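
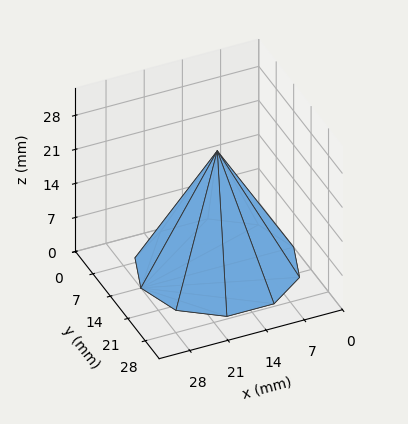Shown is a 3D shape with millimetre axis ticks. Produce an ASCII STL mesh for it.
Reading the render: the shape is a regular 10-sided pyramid, base circumscribed radius ≈ 14 mm, apex at z ≈ 24 mm (dimensions read to the nearest mm from the axis ticks). For the STL, each face is triangulated and given an outward normal.

solid part
  facet normal 0.0000 0.0000 -1.0000
    outer loop
      vertex 18.326 27.315 0.000
      vertex 25.326 22.229 0.000
      vertex 28.000 14.000 0.000
    endloop
  endfacet
  facet normal 0.0000 0.0000 -1.0000
    outer loop
      vertex 9.674 27.315 0.000
      vertex 18.326 27.315 0.000
      vertex 28.000 14.000 0.000
    endloop
  endfacet
  facet normal 0.0000 0.0000 -1.0000
    outer loop
      vertex 2.674 22.229 0.000
      vertex 9.674 27.315 0.000
      vertex 28.000 14.000 0.000
    endloop
  endfacet
  facet normal 0.0000 0.0000 -1.0000
    outer loop
      vertex 0.000 14.000 0.000
      vertex 2.674 22.229 0.000
      vertex 28.000 14.000 0.000
    endloop
  endfacet
  facet normal 0.0000 0.0000 -1.0000
    outer loop
      vertex 2.674 5.771 0.000
      vertex 0.000 14.000 0.000
      vertex 28.000 14.000 0.000
    endloop
  endfacet
  facet normal 0.0000 0.0000 -1.0000
    outer loop
      vertex 9.674 0.685 0.000
      vertex 2.674 5.771 0.000
      vertex 28.000 14.000 0.000
    endloop
  endfacet
  facet normal 0.0000 0.0000 -1.0000
    outer loop
      vertex 18.326 0.685 0.000
      vertex 9.674 0.685 0.000
      vertex 28.000 14.000 0.000
    endloop
  endfacet
  facet normal 0.0000 0.0000 -1.0000
    outer loop
      vertex 25.326 5.771 0.000
      vertex 18.326 0.685 0.000
      vertex 28.000 14.000 0.000
    endloop
  endfacet
  facet normal 0.8316 0.2702 0.4851
    outer loop
      vertex 28.000 14.000 0.000
      vertex 25.326 22.229 0.000
      vertex 14.000 14.000 24.000
    endloop
  endfacet
  facet normal 0.5140 0.7074 0.4851
    outer loop
      vertex 25.326 22.229 0.000
      vertex 18.326 27.315 0.000
      vertex 14.000 14.000 24.000
    endloop
  endfacet
  facet normal 0.0000 0.8744 0.4851
    outer loop
      vertex 18.326 27.315 0.000
      vertex 9.674 27.315 0.000
      vertex 14.000 14.000 24.000
    endloop
  endfacet
  facet normal -0.5140 0.7074 0.4851
    outer loop
      vertex 9.674 27.315 0.000
      vertex 2.674 22.229 0.000
      vertex 14.000 14.000 24.000
    endloop
  endfacet
  facet normal -0.8316 0.2702 0.4851
    outer loop
      vertex 2.674 22.229 0.000
      vertex 0.000 14.000 0.000
      vertex 14.000 14.000 24.000
    endloop
  endfacet
  facet normal -0.8316 -0.2702 0.4851
    outer loop
      vertex 0.000 14.000 0.000
      vertex 2.674 5.771 0.000
      vertex 14.000 14.000 24.000
    endloop
  endfacet
  facet normal -0.5140 -0.7074 0.4851
    outer loop
      vertex 2.674 5.771 0.000
      vertex 9.674 0.685 0.000
      vertex 14.000 14.000 24.000
    endloop
  endfacet
  facet normal 0.0000 -0.8744 0.4851
    outer loop
      vertex 9.674 0.685 0.000
      vertex 18.326 0.685 0.000
      vertex 14.000 14.000 24.000
    endloop
  endfacet
  facet normal 0.5140 -0.7074 0.4851
    outer loop
      vertex 18.326 0.685 0.000
      vertex 25.326 5.771 0.000
      vertex 14.000 14.000 24.000
    endloop
  endfacet
  facet normal 0.8316 -0.2702 0.4851
    outer loop
      vertex 25.326 5.771 0.000
      vertex 28.000 14.000 0.000
      vertex 14.000 14.000 24.000
    endloop
  endfacet
endsolid part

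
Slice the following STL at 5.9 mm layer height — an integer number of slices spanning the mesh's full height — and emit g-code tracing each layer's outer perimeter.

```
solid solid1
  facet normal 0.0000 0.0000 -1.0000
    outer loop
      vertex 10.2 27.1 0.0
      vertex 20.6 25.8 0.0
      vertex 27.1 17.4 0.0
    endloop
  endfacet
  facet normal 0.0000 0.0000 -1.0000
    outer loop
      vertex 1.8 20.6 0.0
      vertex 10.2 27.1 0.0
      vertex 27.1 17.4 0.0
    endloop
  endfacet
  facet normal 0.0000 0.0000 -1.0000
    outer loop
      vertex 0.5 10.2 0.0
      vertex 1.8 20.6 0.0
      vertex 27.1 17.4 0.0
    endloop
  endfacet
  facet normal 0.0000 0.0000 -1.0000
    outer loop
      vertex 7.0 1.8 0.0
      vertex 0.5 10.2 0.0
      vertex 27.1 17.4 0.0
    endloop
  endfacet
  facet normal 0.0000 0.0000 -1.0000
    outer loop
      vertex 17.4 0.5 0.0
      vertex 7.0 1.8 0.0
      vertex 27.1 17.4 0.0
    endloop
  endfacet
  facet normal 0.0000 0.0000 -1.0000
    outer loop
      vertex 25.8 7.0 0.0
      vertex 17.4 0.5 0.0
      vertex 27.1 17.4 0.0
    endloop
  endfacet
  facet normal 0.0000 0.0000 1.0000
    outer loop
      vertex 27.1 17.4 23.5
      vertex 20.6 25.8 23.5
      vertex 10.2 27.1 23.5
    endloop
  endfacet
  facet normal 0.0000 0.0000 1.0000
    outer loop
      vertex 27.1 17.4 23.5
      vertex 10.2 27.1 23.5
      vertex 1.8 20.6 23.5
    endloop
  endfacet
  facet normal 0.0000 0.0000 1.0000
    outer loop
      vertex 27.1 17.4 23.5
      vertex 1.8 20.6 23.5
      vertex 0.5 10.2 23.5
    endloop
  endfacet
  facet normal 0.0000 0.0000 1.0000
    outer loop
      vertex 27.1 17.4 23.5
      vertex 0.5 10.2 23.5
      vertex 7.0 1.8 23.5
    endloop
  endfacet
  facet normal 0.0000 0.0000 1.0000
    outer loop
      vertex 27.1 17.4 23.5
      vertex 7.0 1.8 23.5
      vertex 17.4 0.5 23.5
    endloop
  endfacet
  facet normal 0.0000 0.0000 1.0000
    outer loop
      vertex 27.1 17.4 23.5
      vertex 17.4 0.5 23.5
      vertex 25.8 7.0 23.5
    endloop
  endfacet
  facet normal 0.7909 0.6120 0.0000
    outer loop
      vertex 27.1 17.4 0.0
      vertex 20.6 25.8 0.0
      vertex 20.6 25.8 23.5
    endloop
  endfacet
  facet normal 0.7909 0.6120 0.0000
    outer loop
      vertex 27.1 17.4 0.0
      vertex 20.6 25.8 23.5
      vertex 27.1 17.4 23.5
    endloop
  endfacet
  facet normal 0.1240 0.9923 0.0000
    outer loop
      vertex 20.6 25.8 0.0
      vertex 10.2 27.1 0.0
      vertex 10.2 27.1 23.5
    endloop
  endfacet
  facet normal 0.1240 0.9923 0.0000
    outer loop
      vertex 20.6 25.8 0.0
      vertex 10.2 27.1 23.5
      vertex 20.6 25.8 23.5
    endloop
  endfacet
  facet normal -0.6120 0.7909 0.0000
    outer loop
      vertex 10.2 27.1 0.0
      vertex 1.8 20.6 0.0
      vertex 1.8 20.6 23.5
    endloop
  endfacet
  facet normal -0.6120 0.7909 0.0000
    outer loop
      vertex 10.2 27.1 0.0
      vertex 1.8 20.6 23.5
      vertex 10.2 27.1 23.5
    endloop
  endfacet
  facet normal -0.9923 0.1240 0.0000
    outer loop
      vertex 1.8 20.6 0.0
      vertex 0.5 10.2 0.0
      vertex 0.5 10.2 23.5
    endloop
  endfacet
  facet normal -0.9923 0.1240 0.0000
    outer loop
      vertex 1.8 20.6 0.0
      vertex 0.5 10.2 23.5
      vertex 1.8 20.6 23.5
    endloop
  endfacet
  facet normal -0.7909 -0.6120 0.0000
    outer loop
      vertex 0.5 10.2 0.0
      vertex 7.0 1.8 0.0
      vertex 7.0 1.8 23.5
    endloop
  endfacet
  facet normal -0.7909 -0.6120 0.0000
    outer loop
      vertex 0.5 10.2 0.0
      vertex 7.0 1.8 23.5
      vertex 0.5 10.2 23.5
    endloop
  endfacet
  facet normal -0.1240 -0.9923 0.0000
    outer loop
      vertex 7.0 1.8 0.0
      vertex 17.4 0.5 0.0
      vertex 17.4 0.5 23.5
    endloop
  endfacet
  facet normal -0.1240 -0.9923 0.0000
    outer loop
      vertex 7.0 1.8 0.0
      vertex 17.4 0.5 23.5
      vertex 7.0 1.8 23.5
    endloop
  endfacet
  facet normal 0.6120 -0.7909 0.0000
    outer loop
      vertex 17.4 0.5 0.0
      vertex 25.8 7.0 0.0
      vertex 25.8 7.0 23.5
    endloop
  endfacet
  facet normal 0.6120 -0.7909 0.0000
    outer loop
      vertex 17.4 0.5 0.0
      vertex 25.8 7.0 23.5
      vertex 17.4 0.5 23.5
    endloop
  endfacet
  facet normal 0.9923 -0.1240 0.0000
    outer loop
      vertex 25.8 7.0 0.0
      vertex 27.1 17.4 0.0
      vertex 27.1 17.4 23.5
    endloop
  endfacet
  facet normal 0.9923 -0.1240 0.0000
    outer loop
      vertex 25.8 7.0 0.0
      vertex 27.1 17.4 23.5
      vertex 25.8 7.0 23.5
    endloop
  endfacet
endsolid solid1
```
; perimeter-only toolpath
G21 ; units = mm
G90 ; absolute positioning
G28 ; home
; layer 1
G0 Z5.9
G0 X27.1 Y17.4
G1 X20.6 Y25.8
G1 X10.2 Y27.1
G1 X1.8 Y20.6
G1 X0.5 Y10.2
G1 X7.0 Y1.8
G1 X17.4 Y0.5
G1 X25.8 Y7.0
G1 X27.1 Y17.4
; layer 2
G0 Z11.8
G0 X27.1 Y17.4
G1 X20.6 Y25.8
G1 X10.2 Y27.1
G1 X1.8 Y20.6
G1 X0.5 Y10.2
G1 X7.0 Y1.8
G1 X17.4 Y0.5
G1 X25.8 Y7.0
G1 X27.1 Y17.4
; layer 3
G0 Z17.6
G0 X27.1 Y17.4
G1 X20.6 Y25.8
G1 X10.2 Y27.1
G1 X1.8 Y20.6
G1 X0.5 Y10.2
G1 X7.0 Y1.8
G1 X17.4 Y0.5
G1 X25.8 Y7.0
G1 X27.1 Y17.4
; layer 4
G0 Z23.5
G0 X27.1 Y17.4
G1 X20.6 Y25.8
G1 X10.2 Y27.1
G1 X1.8 Y20.6
G1 X0.5 Y10.2
G1 X7.0 Y1.8
G1 X17.4 Y0.5
G1 X25.8 Y7.0
G1 X27.1 Y17.4
M2 ; end

The solid is a regular 8-sided prism (a cylinder approximated with 8 flat sides), circumscribed radius ≈ 13.8 mm, height ≈ 23.5 mm. Slicing at Δz = 5.9 mm — 4 equal slices spanning the solid's height, so layer i sits at z = i·h/4 — gives 4 non-empty perimeters. Each is a 8-segment closed polygon; G0 lifts to the layer z and rapids to the start vertex, then G1 traces the edges.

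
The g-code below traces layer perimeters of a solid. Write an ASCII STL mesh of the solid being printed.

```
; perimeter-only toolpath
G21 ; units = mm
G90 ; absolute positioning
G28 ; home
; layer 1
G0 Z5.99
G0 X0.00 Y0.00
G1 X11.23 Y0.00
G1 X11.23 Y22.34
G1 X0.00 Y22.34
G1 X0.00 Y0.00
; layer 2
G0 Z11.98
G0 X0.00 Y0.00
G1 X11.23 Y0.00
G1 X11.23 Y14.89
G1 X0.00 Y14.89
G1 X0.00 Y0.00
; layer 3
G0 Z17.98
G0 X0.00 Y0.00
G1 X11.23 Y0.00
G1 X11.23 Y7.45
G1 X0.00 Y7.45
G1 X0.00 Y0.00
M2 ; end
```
solid part
  facet normal 0.0000 0.0000 -1.0000
    outer loop
      vertex 11.23 29.79 0.00
      vertex 11.23 0.00 0.00
      vertex 0.00 0.00 0.00
    endloop
  endfacet
  facet normal 0.0000 0.0000 -1.0000
    outer loop
      vertex 0.00 29.79 0.00
      vertex 11.23 29.79 0.00
      vertex 0.00 0.00 0.00
    endloop
  endfacet
  facet normal 0.0000 -1.0000 0.0000
    outer loop
      vertex 0.00 0.00 0.00
      vertex 11.23 0.00 0.00
      vertex 11.23 0.00 23.97
    endloop
  endfacet
  facet normal 0.0000 -1.0000 0.0000
    outer loop
      vertex 0.00 0.00 0.00
      vertex 11.23 0.00 23.97
      vertex 0.00 0.00 23.97
    endloop
  endfacet
  facet normal 0.0000 0.6269 0.7791
    outer loop
      vertex 0.00 0.00 23.97
      vertex 11.23 0.00 23.97
      vertex 11.23 29.79 0.00
    endloop
  endfacet
  facet normal 0.0000 0.6269 0.7791
    outer loop
      vertex 0.00 0.00 23.97
      vertex 11.23 29.79 0.00
      vertex 0.00 29.79 0.00
    endloop
  endfacet
  facet normal -1.0000 0.0000 0.0000
    outer loop
      vertex 0.00 0.00 23.97
      vertex 0.00 29.79 0.00
      vertex 0.00 0.00 0.00
    endloop
  endfacet
  facet normal 1.0000 0.0000 0.0000
    outer loop
      vertex 11.23 0.00 0.00
      vertex 11.23 29.79 0.00
      vertex 11.23 0.00 23.97
    endloop
  endfacet
endsolid part

The G0 Z moves step by Δz≈5.99 mm. The G1 loops shrink linearly with z, so the solid tapers from its base footprint up to z≈24. Closing with a flat bottom cap and the tapered top and triangulating gives 8 facets — a wedge (ramp): 11.2 × 29.8 mm base, rising to 24 mm along the y=0 edge and sloping linearly to z=0 at y=29.8.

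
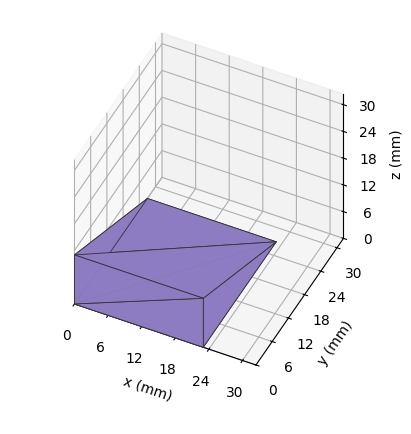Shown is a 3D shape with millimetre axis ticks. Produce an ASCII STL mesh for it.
Reading the render: the shape is a wedge (ramp): 23 × 27 mm base, rising to 11 mm along the y=0 edge and sloping linearly to z=0 at y=27 (dimensions read to the nearest mm from the axis ticks). For the STL, each face is triangulated and given an outward normal.

solid part
  facet normal 0.0000 0.0000 -1.0000
    outer loop
      vertex 23.00 27.00 0.00
      vertex 23.00 0.00 0.00
      vertex 0.00 0.00 0.00
    endloop
  endfacet
  facet normal 0.0000 0.0000 -1.0000
    outer loop
      vertex 0.00 27.00 0.00
      vertex 23.00 27.00 0.00
      vertex 0.00 0.00 0.00
    endloop
  endfacet
  facet normal 0.0000 -1.0000 0.0000
    outer loop
      vertex 0.00 0.00 0.00
      vertex 23.00 0.00 0.00
      vertex 23.00 0.00 11.00
    endloop
  endfacet
  facet normal 0.0000 -1.0000 0.0000
    outer loop
      vertex 0.00 0.00 0.00
      vertex 23.00 0.00 11.00
      vertex 0.00 0.00 11.00
    endloop
  endfacet
  facet normal 0.0000 0.3773 0.9261
    outer loop
      vertex 0.00 0.00 11.00
      vertex 23.00 0.00 11.00
      vertex 23.00 27.00 0.00
    endloop
  endfacet
  facet normal 0.0000 0.3773 0.9261
    outer loop
      vertex 0.00 0.00 11.00
      vertex 23.00 27.00 0.00
      vertex 0.00 27.00 0.00
    endloop
  endfacet
  facet normal -1.0000 0.0000 0.0000
    outer loop
      vertex 0.00 0.00 11.00
      vertex 0.00 27.00 0.00
      vertex 0.00 0.00 0.00
    endloop
  endfacet
  facet normal 1.0000 0.0000 0.0000
    outer loop
      vertex 23.00 0.00 0.00
      vertex 23.00 27.00 0.00
      vertex 23.00 0.00 11.00
    endloop
  endfacet
endsolid part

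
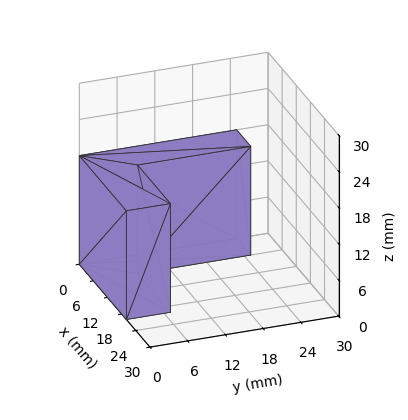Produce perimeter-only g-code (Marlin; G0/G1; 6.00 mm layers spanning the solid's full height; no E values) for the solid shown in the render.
Reading the render: the shape is an L-shaped prism: outer 20 × 25 mm, arm thicknesses ≈ 7 mm (horizontal) and 6 mm (vertical), extruded 18 mm in z (dimensions read to the nearest mm from the axis ticks). For the g-code, the solid's height is divided into equal slices at the stated Δz and each level perimeter traced with G1 moves after a G0 lift.

; perimeter-only toolpath
G21 ; units = mm
G90 ; absolute positioning
G28 ; home
; layer 1
G0 Z6.00
G0 X0.00 Y0.00
G1 X20.00 Y0.00
G1 X20.00 Y7.00
G1 X6.00 Y7.00
G1 X6.00 Y25.00
G1 X0.00 Y25.00
G1 X0.00 Y0.00
; layer 2
G0 Z12.00
G0 X0.00 Y0.00
G1 X20.00 Y0.00
G1 X20.00 Y7.00
G1 X6.00 Y7.00
G1 X6.00 Y25.00
G1 X0.00 Y25.00
G1 X0.00 Y0.00
; layer 3
G0 Z18.00
G0 X0.00 Y0.00
G1 X20.00 Y0.00
G1 X20.00 Y7.00
G1 X6.00 Y7.00
G1 X6.00 Y25.00
G1 X0.00 Y25.00
G1 X0.00 Y0.00
M2 ; end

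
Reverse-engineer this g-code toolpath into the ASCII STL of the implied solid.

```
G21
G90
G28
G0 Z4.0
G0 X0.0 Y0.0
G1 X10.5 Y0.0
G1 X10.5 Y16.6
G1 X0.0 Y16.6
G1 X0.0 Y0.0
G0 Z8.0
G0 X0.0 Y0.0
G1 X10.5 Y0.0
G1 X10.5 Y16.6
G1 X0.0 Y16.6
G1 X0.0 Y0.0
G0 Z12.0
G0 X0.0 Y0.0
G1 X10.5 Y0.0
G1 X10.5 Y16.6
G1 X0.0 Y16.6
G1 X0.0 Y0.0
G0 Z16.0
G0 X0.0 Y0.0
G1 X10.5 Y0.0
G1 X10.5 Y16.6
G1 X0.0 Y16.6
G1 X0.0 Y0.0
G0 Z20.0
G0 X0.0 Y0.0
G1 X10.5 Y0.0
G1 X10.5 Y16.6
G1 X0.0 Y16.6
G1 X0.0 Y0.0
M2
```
solid part
  facet normal 0.0000 0.0000 -1.0000
    outer loop
      vertex 10.5 16.6 0.0
      vertex 10.5 0.0 0.0
      vertex 0.0 0.0 0.0
    endloop
  endfacet
  facet normal 0.0000 0.0000 -1.0000
    outer loop
      vertex 0.0 16.6 0.0
      vertex 10.5 16.6 0.0
      vertex 0.0 0.0 0.0
    endloop
  endfacet
  facet normal 0.0000 0.0000 1.0000
    outer loop
      vertex 0.0 0.0 20.0
      vertex 10.5 0.0 20.0
      vertex 10.5 16.6 20.0
    endloop
  endfacet
  facet normal 0.0000 0.0000 1.0000
    outer loop
      vertex 0.0 0.0 20.0
      vertex 10.5 16.6 20.0
      vertex 0.0 16.6 20.0
    endloop
  endfacet
  facet normal 0.0000 -1.0000 0.0000
    outer loop
      vertex 0.0 0.0 0.0
      vertex 10.5 0.0 0.0
      vertex 10.5 0.0 20.0
    endloop
  endfacet
  facet normal 0.0000 -1.0000 0.0000
    outer loop
      vertex 0.0 0.0 0.0
      vertex 10.5 0.0 20.0
      vertex 0.0 0.0 20.0
    endloop
  endfacet
  facet normal 0.0000 1.0000 0.0000
    outer loop
      vertex 10.5 16.6 20.0
      vertex 10.5 16.6 0.0
      vertex 0.0 16.6 0.0
    endloop
  endfacet
  facet normal 0.0000 1.0000 0.0000
    outer loop
      vertex 0.0 16.6 20.0
      vertex 10.5 16.6 20.0
      vertex 0.0 16.6 0.0
    endloop
  endfacet
  facet normal -1.0000 0.0000 0.0000
    outer loop
      vertex 0.0 16.6 20.0
      vertex 0.0 16.6 0.0
      vertex 0.0 0.0 0.0
    endloop
  endfacet
  facet normal -1.0000 0.0000 0.0000
    outer loop
      vertex 0.0 0.0 20.0
      vertex 0.0 16.6 20.0
      vertex 0.0 0.0 0.0
    endloop
  endfacet
  facet normal 1.0000 0.0000 0.0000
    outer loop
      vertex 10.5 0.0 0.0
      vertex 10.5 16.6 0.0
      vertex 10.5 16.6 20.0
    endloop
  endfacet
  facet normal 1.0000 0.0000 0.0000
    outer loop
      vertex 10.5 0.0 0.0
      vertex 10.5 16.6 20.0
      vertex 10.5 0.0 20.0
    endloop
  endfacet
endsolid part

The G0 Z moves step by Δz≈4.0 mm. Every layer's G1 loop is the same polygon, so the solid is a straight extrusion of it from z=0 to z≈20. Closing with flat bottom and top caps and triangulating gives 12 facets — a rectangular box, roughly 10.5 × 16.6 mm footprint and 20 mm tall.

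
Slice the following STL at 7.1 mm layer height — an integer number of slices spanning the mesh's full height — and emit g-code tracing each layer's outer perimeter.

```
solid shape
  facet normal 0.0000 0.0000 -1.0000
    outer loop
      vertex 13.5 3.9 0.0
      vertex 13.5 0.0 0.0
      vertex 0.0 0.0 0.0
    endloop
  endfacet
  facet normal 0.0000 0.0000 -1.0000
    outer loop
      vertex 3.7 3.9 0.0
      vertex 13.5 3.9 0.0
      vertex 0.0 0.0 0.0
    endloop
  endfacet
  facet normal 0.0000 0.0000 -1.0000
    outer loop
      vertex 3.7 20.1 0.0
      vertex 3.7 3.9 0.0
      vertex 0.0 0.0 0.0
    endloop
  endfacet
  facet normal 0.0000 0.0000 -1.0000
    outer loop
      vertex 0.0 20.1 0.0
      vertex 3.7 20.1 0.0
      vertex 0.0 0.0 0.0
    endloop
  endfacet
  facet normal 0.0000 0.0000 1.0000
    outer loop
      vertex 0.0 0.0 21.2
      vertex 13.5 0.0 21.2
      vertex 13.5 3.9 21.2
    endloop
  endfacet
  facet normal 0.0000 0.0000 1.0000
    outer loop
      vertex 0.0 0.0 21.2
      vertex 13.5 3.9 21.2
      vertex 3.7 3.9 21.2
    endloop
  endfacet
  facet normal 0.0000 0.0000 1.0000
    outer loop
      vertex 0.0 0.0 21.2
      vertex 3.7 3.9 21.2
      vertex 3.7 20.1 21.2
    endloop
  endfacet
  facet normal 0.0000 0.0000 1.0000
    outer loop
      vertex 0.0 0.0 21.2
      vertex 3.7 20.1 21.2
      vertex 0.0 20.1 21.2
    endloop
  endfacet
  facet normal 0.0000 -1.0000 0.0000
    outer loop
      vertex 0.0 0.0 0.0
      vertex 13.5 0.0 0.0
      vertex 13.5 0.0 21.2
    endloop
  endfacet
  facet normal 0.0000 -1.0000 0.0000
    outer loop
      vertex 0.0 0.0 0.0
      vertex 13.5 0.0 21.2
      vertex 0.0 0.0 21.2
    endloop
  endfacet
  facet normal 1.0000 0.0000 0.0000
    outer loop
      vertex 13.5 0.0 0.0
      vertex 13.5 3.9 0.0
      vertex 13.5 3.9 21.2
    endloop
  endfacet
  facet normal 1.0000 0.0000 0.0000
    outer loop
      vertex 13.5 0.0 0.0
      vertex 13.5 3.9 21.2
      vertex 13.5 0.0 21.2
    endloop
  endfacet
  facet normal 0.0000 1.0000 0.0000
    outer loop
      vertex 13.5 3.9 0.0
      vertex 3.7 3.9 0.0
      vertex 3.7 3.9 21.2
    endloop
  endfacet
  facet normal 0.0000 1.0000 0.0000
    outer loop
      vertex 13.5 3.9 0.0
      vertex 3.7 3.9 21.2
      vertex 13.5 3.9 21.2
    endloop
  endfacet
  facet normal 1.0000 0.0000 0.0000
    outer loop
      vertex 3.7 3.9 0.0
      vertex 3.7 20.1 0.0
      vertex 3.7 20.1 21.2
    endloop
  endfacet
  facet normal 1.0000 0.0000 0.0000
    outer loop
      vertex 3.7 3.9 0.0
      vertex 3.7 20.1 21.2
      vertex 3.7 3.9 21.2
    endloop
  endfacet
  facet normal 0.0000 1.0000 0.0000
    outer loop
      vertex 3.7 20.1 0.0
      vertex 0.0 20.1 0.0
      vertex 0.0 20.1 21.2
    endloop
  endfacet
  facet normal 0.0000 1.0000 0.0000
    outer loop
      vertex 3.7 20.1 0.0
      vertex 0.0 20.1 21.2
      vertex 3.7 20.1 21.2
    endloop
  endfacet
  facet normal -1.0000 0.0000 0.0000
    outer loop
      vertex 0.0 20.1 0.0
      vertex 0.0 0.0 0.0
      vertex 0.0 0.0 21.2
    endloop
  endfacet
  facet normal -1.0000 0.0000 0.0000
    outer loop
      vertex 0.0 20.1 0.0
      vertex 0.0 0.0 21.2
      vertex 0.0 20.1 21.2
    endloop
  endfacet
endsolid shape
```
; perimeter-only toolpath
G21 ; units = mm
G90 ; absolute positioning
G28 ; home
; layer 1
G0 Z7.1
G0 X0.0 Y0.0
G1 X13.5 Y0.0
G1 X13.5 Y3.9
G1 X3.7 Y3.9
G1 X3.7 Y20.1
G1 X0.0 Y20.1
G1 X0.0 Y0.0
; layer 2
G0 Z14.1
G0 X0.0 Y0.0
G1 X13.5 Y0.0
G1 X13.5 Y3.9
G1 X3.7 Y3.9
G1 X3.7 Y20.1
G1 X0.0 Y20.1
G1 X0.0 Y0.0
; layer 3
G0 Z21.2
G0 X0.0 Y0.0
G1 X13.5 Y0.0
G1 X13.5 Y3.9
G1 X3.7 Y3.9
G1 X3.7 Y20.1
G1 X0.0 Y20.1
G1 X0.0 Y0.0
M2 ; end

The solid is an L-shaped prism: outer 13.5 × 20.1 mm, arm thicknesses ≈ 3.9 mm (horizontal) and 3.7 mm (vertical), extruded 21.2 mm in z. Slicing at Δz = 7.1 mm — 3 equal slices spanning the solid's height, so layer i sits at z = i·h/3 — gives 3 non-empty perimeters. Each is a 6-segment closed polygon; G0 lifts to the layer z and rapids to the start vertex, then G1 traces the edges.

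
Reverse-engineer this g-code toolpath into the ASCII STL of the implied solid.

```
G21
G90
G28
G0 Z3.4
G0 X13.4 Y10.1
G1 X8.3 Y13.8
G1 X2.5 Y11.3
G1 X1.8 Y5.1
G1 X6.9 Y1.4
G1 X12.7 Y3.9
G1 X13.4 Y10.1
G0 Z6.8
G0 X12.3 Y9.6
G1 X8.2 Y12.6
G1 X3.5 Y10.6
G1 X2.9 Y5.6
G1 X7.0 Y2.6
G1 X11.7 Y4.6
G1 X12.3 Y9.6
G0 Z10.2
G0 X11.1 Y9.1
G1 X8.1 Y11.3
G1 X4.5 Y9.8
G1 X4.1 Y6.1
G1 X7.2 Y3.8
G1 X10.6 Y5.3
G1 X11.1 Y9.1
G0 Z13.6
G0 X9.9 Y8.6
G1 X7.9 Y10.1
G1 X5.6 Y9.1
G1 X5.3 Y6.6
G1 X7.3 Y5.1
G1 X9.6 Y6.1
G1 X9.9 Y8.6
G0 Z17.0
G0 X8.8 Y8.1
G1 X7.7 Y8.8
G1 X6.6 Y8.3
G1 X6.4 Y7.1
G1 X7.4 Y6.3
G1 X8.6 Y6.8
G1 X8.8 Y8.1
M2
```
solid part
  facet normal 0.0000 0.0000 -1.0000
    outer loop
      vertex 1.5 12.1 0.0
      vertex 8.5 15.1 0.0
      vertex 14.6 10.6 0.0
    endloop
  endfacet
  facet normal 0.0000 0.0000 -1.0000
    outer loop
      vertex 0.6 4.6 0.0
      vertex 1.5 12.1 0.0
      vertex 14.6 10.6 0.0
    endloop
  endfacet
  facet normal 0.0000 0.0000 -1.0000
    outer loop
      vertex 6.7 0.1 0.0
      vertex 0.6 4.6 0.0
      vertex 14.6 10.6 0.0
    endloop
  endfacet
  facet normal 0.0000 0.0000 -1.0000
    outer loop
      vertex 13.7 3.1 0.0
      vertex 6.7 0.1 0.0
      vertex 14.6 10.6 0.0
    endloop
  endfacet
  facet normal 0.5651 0.7660 0.3065
    outer loop
      vertex 14.6 10.6 0.0
      vertex 8.5 15.1 0.0
      vertex 7.6 7.6 20.4
    endloop
  endfacet
  facet normal -0.3751 0.8753 0.3052
    outer loop
      vertex 8.5 15.1 0.0
      vertex 1.5 12.1 0.0
      vertex 7.6 7.6 20.4
    endloop
  endfacet
  facet normal -0.9448 0.1134 0.3075
    outer loop
      vertex 1.5 12.1 0.0
      vertex 0.6 4.6 0.0
      vertex 7.6 7.6 20.4
    endloop
  endfacet
  facet normal -0.5651 -0.7660 0.3065
    outer loop
      vertex 0.6 4.6 0.0
      vertex 6.7 0.1 0.0
      vertex 7.6 7.6 20.4
    endloop
  endfacet
  facet normal 0.3751 -0.8753 0.3052
    outer loop
      vertex 6.7 0.1 0.0
      vertex 13.7 3.1 0.0
      vertex 7.6 7.6 20.4
    endloop
  endfacet
  facet normal 0.9448 -0.1134 0.3075
    outer loop
      vertex 13.7 3.1 0.0
      vertex 14.6 10.6 0.0
      vertex 7.6 7.6 20.4
    endloop
  endfacet
endsolid part

The G0 Z moves step by Δz≈3.4 mm. The G1 loops shrink linearly with z, so the solid tapers from its base footprint up to z≈20.4. Closing with a flat bottom cap and the tapered top and triangulating gives 10 facets — a regular 6-sided pyramid, base circumscribed radius ≈ 7.6 mm, apex at z ≈ 20.4 mm.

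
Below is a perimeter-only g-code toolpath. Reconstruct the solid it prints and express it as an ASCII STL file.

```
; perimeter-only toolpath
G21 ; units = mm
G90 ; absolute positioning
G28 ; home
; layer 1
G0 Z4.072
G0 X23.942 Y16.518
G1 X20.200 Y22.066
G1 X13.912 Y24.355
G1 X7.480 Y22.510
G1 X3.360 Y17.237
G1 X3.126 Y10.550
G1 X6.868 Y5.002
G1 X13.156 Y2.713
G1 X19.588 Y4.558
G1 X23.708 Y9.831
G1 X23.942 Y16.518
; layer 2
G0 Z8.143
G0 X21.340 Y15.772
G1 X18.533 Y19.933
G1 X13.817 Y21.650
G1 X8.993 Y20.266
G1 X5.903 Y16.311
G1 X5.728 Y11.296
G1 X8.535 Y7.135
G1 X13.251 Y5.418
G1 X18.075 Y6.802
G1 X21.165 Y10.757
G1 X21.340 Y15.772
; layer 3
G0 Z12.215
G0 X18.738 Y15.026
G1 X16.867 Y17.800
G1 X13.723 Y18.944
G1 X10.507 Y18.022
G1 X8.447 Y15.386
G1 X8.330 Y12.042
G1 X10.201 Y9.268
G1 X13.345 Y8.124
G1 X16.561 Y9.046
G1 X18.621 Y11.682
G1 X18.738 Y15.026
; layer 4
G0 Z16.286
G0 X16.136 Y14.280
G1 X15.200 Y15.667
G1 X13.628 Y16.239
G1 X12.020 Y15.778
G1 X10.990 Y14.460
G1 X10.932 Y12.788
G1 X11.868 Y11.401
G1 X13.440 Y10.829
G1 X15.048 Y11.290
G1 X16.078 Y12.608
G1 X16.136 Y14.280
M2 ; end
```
solid part
  facet normal 0.0000 0.0000 -1.0000
    outer loop
      vertex 14.006 27.060 0.000
      vertex 21.866 24.199 0.000
      vertex 26.544 17.264 0.000
    endloop
  endfacet
  facet normal 0.0000 0.0000 -1.0000
    outer loop
      vertex 5.966 24.754 0.000
      vertex 14.006 27.060 0.000
      vertex 26.544 17.264 0.000
    endloop
  endfacet
  facet normal 0.0000 0.0000 -1.0000
    outer loop
      vertex 0.816 18.163 0.000
      vertex 5.966 24.754 0.000
      vertex 26.544 17.264 0.000
    endloop
  endfacet
  facet normal 0.0000 0.0000 -1.0000
    outer loop
      vertex 0.524 9.804 0.000
      vertex 0.816 18.163 0.000
      vertex 26.544 17.264 0.000
    endloop
  endfacet
  facet normal 0.0000 0.0000 -1.0000
    outer loop
      vertex 5.202 2.869 0.000
      vertex 0.524 9.804 0.000
      vertex 26.544 17.264 0.000
    endloop
  endfacet
  facet normal 0.0000 0.0000 -1.0000
    outer loop
      vertex 13.062 0.008 0.000
      vertex 5.202 2.869 0.000
      vertex 26.544 17.264 0.000
    endloop
  endfacet
  facet normal 0.0000 0.0000 -1.0000
    outer loop
      vertex 21.102 2.314 0.000
      vertex 13.062 0.008 0.000
      vertex 26.544 17.264 0.000
    endloop
  endfacet
  facet normal 0.0000 0.0000 -1.0000
    outer loop
      vertex 26.252 8.905 0.000
      vertex 21.102 2.314 0.000
      vertex 26.544 17.264 0.000
    endloop
  endfacet
  facet normal 0.7007 0.4727 0.5344
    outer loop
      vertex 26.544 17.264 0.000
      vertex 21.866 24.199 0.000
      vertex 13.534 13.534 20.358
    endloop
  endfacet
  facet normal 0.2891 0.7942 0.5344
    outer loop
      vertex 21.866 24.199 0.000
      vertex 14.006 27.060 0.000
      vertex 13.534 13.534 20.358
    endloop
  endfacet
  facet normal -0.2330 0.8125 0.5344
    outer loop
      vertex 14.006 27.060 0.000
      vertex 5.966 24.754 0.000
      vertex 13.534 13.534 20.358
    endloop
  endfacet
  facet normal -0.6660 0.5204 0.5344
    outer loop
      vertex 5.966 24.754 0.000
      vertex 0.816 18.163 0.000
      vertex 13.534 13.534 20.358
    endloop
  endfacet
  facet normal -0.8447 0.0295 0.5344
    outer loop
      vertex 0.816 18.163 0.000
      vertex 0.524 9.804 0.000
      vertex 13.534 13.534 20.358
    endloop
  endfacet
  facet normal -0.7007 -0.4727 0.5344
    outer loop
      vertex 0.524 9.804 0.000
      vertex 5.202 2.869 0.000
      vertex 13.534 13.534 20.358
    endloop
  endfacet
  facet normal -0.2891 -0.7942 0.5344
    outer loop
      vertex 5.202 2.869 0.000
      vertex 13.062 0.008 0.000
      vertex 13.534 13.534 20.358
    endloop
  endfacet
  facet normal 0.2330 -0.8125 0.5344
    outer loop
      vertex 13.062 0.008 0.000
      vertex 21.102 2.314 0.000
      vertex 13.534 13.534 20.358
    endloop
  endfacet
  facet normal 0.6660 -0.5204 0.5344
    outer loop
      vertex 21.102 2.314 0.000
      vertex 26.252 8.905 0.000
      vertex 13.534 13.534 20.358
    endloop
  endfacet
  facet normal 0.8447 -0.0295 0.5344
    outer loop
      vertex 26.252 8.905 0.000
      vertex 26.544 17.264 0.000
      vertex 13.534 13.534 20.358
    endloop
  endfacet
endsolid part

The G0 Z moves step by Δz≈4.072 mm. The G1 loops shrink linearly with z, so the solid tapers from its base footprint up to z≈20.4. Closing with a flat bottom cap and the tapered top and triangulating gives 18 facets — a regular 10-sided pyramid, base circumscribed radius ≈ 13.5 mm, apex at z ≈ 20.4 mm.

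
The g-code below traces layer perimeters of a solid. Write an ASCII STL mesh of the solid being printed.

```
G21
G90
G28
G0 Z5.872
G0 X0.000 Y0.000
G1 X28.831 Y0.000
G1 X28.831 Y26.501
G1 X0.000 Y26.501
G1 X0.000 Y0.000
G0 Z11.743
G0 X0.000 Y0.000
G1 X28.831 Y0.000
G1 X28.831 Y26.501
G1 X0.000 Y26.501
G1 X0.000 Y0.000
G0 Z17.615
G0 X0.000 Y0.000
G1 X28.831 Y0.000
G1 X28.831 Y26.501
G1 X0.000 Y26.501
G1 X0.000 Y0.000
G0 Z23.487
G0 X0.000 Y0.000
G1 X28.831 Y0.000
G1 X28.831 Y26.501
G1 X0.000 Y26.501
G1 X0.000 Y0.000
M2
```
solid part
  facet normal 0.0000 0.0000 -1.0000
    outer loop
      vertex 28.831 26.501 0.000
      vertex 28.831 0.000 0.000
      vertex 0.000 0.000 0.000
    endloop
  endfacet
  facet normal 0.0000 0.0000 -1.0000
    outer loop
      vertex 0.000 26.501 0.000
      vertex 28.831 26.501 0.000
      vertex 0.000 0.000 0.000
    endloop
  endfacet
  facet normal 0.0000 0.0000 1.0000
    outer loop
      vertex 0.000 0.000 23.487
      vertex 28.831 0.000 23.487
      vertex 28.831 26.501 23.487
    endloop
  endfacet
  facet normal 0.0000 0.0000 1.0000
    outer loop
      vertex 0.000 0.000 23.487
      vertex 28.831 26.501 23.487
      vertex 0.000 26.501 23.487
    endloop
  endfacet
  facet normal 0.0000 -1.0000 0.0000
    outer loop
      vertex 0.000 0.000 0.000
      vertex 28.831 0.000 0.000
      vertex 28.831 0.000 23.487
    endloop
  endfacet
  facet normal 0.0000 -1.0000 0.0000
    outer loop
      vertex 0.000 0.000 0.000
      vertex 28.831 0.000 23.487
      vertex 0.000 0.000 23.487
    endloop
  endfacet
  facet normal 0.0000 1.0000 0.0000
    outer loop
      vertex 28.831 26.501 23.487
      vertex 28.831 26.501 0.000
      vertex 0.000 26.501 0.000
    endloop
  endfacet
  facet normal 0.0000 1.0000 0.0000
    outer loop
      vertex 0.000 26.501 23.487
      vertex 28.831 26.501 23.487
      vertex 0.000 26.501 0.000
    endloop
  endfacet
  facet normal -1.0000 0.0000 0.0000
    outer loop
      vertex 0.000 26.501 23.487
      vertex 0.000 26.501 0.000
      vertex 0.000 0.000 0.000
    endloop
  endfacet
  facet normal -1.0000 0.0000 0.0000
    outer loop
      vertex 0.000 0.000 23.487
      vertex 0.000 26.501 23.487
      vertex 0.000 0.000 0.000
    endloop
  endfacet
  facet normal 1.0000 0.0000 0.0000
    outer loop
      vertex 28.831 0.000 0.000
      vertex 28.831 26.501 0.000
      vertex 28.831 26.501 23.487
    endloop
  endfacet
  facet normal 1.0000 0.0000 0.0000
    outer loop
      vertex 28.831 0.000 0.000
      vertex 28.831 26.501 23.487
      vertex 28.831 0.000 23.487
    endloop
  endfacet
endsolid part

The G0 Z moves step by Δz≈5.872 mm. Every layer's G1 loop is the same polygon, so the solid is a straight extrusion of it from z=0 to z≈23.5. Closing with flat bottom and top caps and triangulating gives 12 facets — a rectangular box, roughly 28.8 × 26.5 mm footprint and 23.5 mm tall.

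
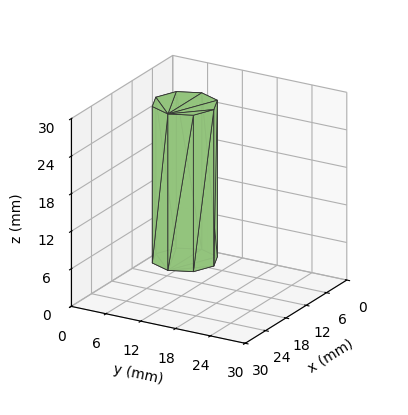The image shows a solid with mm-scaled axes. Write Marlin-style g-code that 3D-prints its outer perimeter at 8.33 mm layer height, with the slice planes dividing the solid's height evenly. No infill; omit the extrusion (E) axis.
Reading the render: the shape is a regular 8-sided prism (a cylinder approximated with 8 flat sides), circumscribed radius ≈ 5 mm, height ≈ 25 mm (dimensions read to the nearest mm from the axis ticks). For the g-code, the solid's height is divided into equal slices at the stated Δz and each level perimeter traced with G1 moves after a G0 lift.

; perimeter-only toolpath
G21 ; units = mm
G90 ; absolute positioning
G28 ; home
; layer 1
G0 Z8.33
G0 X10.00 Y5.00
G1 X8.54 Y8.54
G1 X5.00 Y10.00
G1 X1.46 Y8.54
G1 X0.00 Y5.00
G1 X1.46 Y1.46
G1 X5.00 Y0.00
G1 X8.54 Y1.46
G1 X10.00 Y5.00
; layer 2
G0 Z16.67
G0 X10.00 Y5.00
G1 X8.54 Y8.54
G1 X5.00 Y10.00
G1 X1.46 Y8.54
G1 X0.00 Y5.00
G1 X1.46 Y1.46
G1 X5.00 Y0.00
G1 X8.54 Y1.46
G1 X10.00 Y5.00
; layer 3
G0 Z25.00
G0 X10.00 Y5.00
G1 X8.54 Y8.54
G1 X5.00 Y10.00
G1 X1.46 Y8.54
G1 X0.00 Y5.00
G1 X1.46 Y1.46
G1 X5.00 Y0.00
G1 X8.54 Y1.46
G1 X10.00 Y5.00
M2 ; end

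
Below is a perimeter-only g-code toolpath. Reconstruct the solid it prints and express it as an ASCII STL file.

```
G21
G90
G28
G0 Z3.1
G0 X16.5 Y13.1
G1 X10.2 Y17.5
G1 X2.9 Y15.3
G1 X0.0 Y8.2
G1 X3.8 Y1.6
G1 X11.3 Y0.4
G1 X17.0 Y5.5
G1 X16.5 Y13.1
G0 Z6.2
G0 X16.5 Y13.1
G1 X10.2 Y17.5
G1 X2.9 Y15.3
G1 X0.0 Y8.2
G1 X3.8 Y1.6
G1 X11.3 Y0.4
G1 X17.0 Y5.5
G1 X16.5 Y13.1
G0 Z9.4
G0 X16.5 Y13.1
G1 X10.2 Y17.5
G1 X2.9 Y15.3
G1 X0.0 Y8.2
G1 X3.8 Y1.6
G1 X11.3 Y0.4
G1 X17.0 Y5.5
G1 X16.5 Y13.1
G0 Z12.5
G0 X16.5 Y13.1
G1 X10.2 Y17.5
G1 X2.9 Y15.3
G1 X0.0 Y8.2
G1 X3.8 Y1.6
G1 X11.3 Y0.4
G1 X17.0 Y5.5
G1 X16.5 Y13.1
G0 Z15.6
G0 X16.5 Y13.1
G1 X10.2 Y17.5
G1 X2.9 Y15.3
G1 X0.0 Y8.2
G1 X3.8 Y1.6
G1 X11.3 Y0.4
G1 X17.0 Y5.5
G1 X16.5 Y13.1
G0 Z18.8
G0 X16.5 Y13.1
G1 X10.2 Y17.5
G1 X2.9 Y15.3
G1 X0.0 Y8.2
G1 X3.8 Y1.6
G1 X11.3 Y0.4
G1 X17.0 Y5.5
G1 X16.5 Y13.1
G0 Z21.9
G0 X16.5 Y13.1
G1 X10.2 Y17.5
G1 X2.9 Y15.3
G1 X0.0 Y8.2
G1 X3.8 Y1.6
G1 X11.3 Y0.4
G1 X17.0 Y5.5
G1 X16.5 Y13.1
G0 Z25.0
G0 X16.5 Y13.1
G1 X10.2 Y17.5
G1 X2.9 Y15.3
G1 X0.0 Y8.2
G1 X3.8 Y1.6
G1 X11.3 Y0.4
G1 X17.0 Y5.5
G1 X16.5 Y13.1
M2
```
solid part
  facet normal 0.0000 0.0000 -1.0000
    outer loop
      vertex 2.9 15.3 0.0
      vertex 10.2 17.5 0.0
      vertex 16.5 13.1 0.0
    endloop
  endfacet
  facet normal 0.0000 0.0000 -1.0000
    outer loop
      vertex 0.0 8.2 0.0
      vertex 2.9 15.3 0.0
      vertex 16.5 13.1 0.0
    endloop
  endfacet
  facet normal 0.0000 0.0000 -1.0000
    outer loop
      vertex 3.8 1.6 0.0
      vertex 0.0 8.2 0.0
      vertex 16.5 13.1 0.0
    endloop
  endfacet
  facet normal 0.0000 0.0000 -1.0000
    outer loop
      vertex 11.3 0.4 0.0
      vertex 3.8 1.6 0.0
      vertex 16.5 13.1 0.0
    endloop
  endfacet
  facet normal 0.0000 0.0000 -1.0000
    outer loop
      vertex 17.0 5.5 0.0
      vertex 11.3 0.4 0.0
      vertex 16.5 13.1 0.0
    endloop
  endfacet
  facet normal 0.0000 0.0000 1.0000
    outer loop
      vertex 16.5 13.1 25.0
      vertex 10.2 17.5 25.0
      vertex 2.9 15.3 25.0
    endloop
  endfacet
  facet normal 0.0000 0.0000 1.0000
    outer loop
      vertex 16.5 13.1 25.0
      vertex 2.9 15.3 25.0
      vertex 0.0 8.2 25.0
    endloop
  endfacet
  facet normal 0.0000 0.0000 1.0000
    outer loop
      vertex 16.5 13.1 25.0
      vertex 0.0 8.2 25.0
      vertex 3.8 1.6 25.0
    endloop
  endfacet
  facet normal 0.0000 0.0000 1.0000
    outer loop
      vertex 16.5 13.1 25.0
      vertex 3.8 1.6 25.0
      vertex 11.3 0.4 25.0
    endloop
  endfacet
  facet normal 0.0000 0.0000 1.0000
    outer loop
      vertex 16.5 13.1 25.0
      vertex 11.3 0.4 25.0
      vertex 17.0 5.5 25.0
    endloop
  endfacet
  facet normal 0.5726 0.8198 0.0000
    outer loop
      vertex 16.5 13.1 0.0
      vertex 10.2 17.5 0.0
      vertex 10.2 17.5 25.0
    endloop
  endfacet
  facet normal 0.5726 0.8198 0.0000
    outer loop
      vertex 16.5 13.1 0.0
      vertex 10.2 17.5 25.0
      vertex 16.5 13.1 25.0
    endloop
  endfacet
  facet normal -0.2886 0.9575 0.0000
    outer loop
      vertex 10.2 17.5 0.0
      vertex 2.9 15.3 0.0
      vertex 2.9 15.3 25.0
    endloop
  endfacet
  facet normal -0.2886 0.9575 0.0000
    outer loop
      vertex 10.2 17.5 0.0
      vertex 2.9 15.3 25.0
      vertex 10.2 17.5 25.0
    endloop
  endfacet
  facet normal -0.9258 0.3781 0.0000
    outer loop
      vertex 2.9 15.3 0.0
      vertex 0.0 8.2 0.0
      vertex 0.0 8.2 25.0
    endloop
  endfacet
  facet normal -0.9258 0.3781 0.0000
    outer loop
      vertex 2.9 15.3 0.0
      vertex 0.0 8.2 25.0
      vertex 2.9 15.3 25.0
    endloop
  endfacet
  facet normal -0.8666 -0.4990 0.0000
    outer loop
      vertex 0.0 8.2 0.0
      vertex 3.8 1.6 0.0
      vertex 3.8 1.6 25.0
    endloop
  endfacet
  facet normal -0.8666 -0.4990 0.0000
    outer loop
      vertex 0.0 8.2 0.0
      vertex 3.8 1.6 25.0
      vertex 0.0 8.2 25.0
    endloop
  endfacet
  facet normal -0.1580 -0.9874 0.0000
    outer loop
      vertex 3.8 1.6 0.0
      vertex 11.3 0.4 0.0
      vertex 11.3 0.4 25.0
    endloop
  endfacet
  facet normal -0.1580 -0.9874 0.0000
    outer loop
      vertex 3.8 1.6 0.0
      vertex 11.3 0.4 25.0
      vertex 3.8 1.6 25.0
    endloop
  endfacet
  facet normal 0.6668 -0.7452 0.0000
    outer loop
      vertex 11.3 0.4 0.0
      vertex 17.0 5.5 0.0
      vertex 17.0 5.5 25.0
    endloop
  endfacet
  facet normal 0.6668 -0.7452 0.0000
    outer loop
      vertex 11.3 0.4 0.0
      vertex 17.0 5.5 25.0
      vertex 11.3 0.4 25.0
    endloop
  endfacet
  facet normal 0.9978 0.0656 0.0000
    outer loop
      vertex 17.0 5.5 0.0
      vertex 16.5 13.1 0.0
      vertex 16.5 13.1 25.0
    endloop
  endfacet
  facet normal 0.9978 0.0656 0.0000
    outer loop
      vertex 17.0 5.5 0.0
      vertex 16.5 13.1 25.0
      vertex 17.0 5.5 25.0
    endloop
  endfacet
endsolid part

The G0 Z moves step by Δz≈3.1 mm. Every layer's G1 loop is the same polygon, so the solid is a straight extrusion of it from z=0 to z≈25. Closing with flat bottom and top caps and triangulating gives 24 facets — a regular 7-sided prism (a cylinder approximated with 7 flat sides), circumscribed radius ≈ 8.8 mm, height ≈ 25 mm.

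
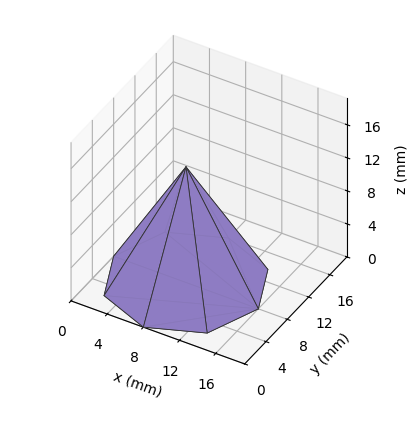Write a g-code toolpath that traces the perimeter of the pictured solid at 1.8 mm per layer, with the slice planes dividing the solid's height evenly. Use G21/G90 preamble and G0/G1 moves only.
Reading the render: the shape is a regular 8-sided pyramid, base circumscribed radius ≈ 8 mm, apex at z ≈ 14 mm (dimensions read to the nearest mm from the axis ticks). For the g-code, the solid's height is divided into equal slices at the stated Δz and each level perimeter traced with G1 moves after a G0 lift.

; perimeter-only toolpath
G21 ; units = mm
G90 ; absolute positioning
G28 ; home
; layer 1
G0 Z1.8
G0 X15.0 Y8.0
G1 X13.0 Y13.0
G1 X8.0 Y15.0
G1 X3.0 Y13.0
G1 X1.0 Y8.0
G1 X3.0 Y3.0
G1 X8.0 Y1.0
G1 X13.0 Y3.0
G1 X15.0 Y8.0
; layer 2
G0 Z3.5
G0 X14.0 Y8.0
G1 X12.3 Y12.3
G1 X8.0 Y14.0
G1 X3.7 Y12.3
G1 X2.0 Y8.0
G1 X3.7 Y3.7
G1 X8.0 Y2.0
G1 X12.3 Y3.7
G1 X14.0 Y8.0
; layer 3
G0 Z5.2
G0 X13.0 Y8.0
G1 X11.6 Y11.6
G1 X8.0 Y13.0
G1 X4.4 Y11.6
G1 X3.0 Y8.0
G1 X4.4 Y4.4
G1 X8.0 Y3.0
G1 X11.6 Y4.4
G1 X13.0 Y8.0
; layer 4
G0 Z7.0
G0 X12.0 Y8.0
G1 X10.8 Y10.8
G1 X8.0 Y12.0
G1 X5.2 Y10.8
G1 X4.0 Y8.0
G1 X5.2 Y5.2
G1 X8.0 Y4.0
G1 X10.8 Y5.2
G1 X12.0 Y8.0
; layer 5
G0 Z8.8
G0 X11.0 Y8.0
G1 X10.1 Y10.1
G1 X8.0 Y11.0
G1 X5.9 Y10.1
G1 X5.0 Y8.0
G1 X5.9 Y5.9
G1 X8.0 Y5.0
G1 X10.1 Y5.9
G1 X11.0 Y8.0
; layer 6
G0 Z10.5
G0 X10.0 Y8.0
G1 X9.4 Y9.4
G1 X8.0 Y10.0
G1 X6.6 Y9.4
G1 X6.0 Y8.0
G1 X6.6 Y6.6
G1 X8.0 Y6.0
G1 X9.4 Y6.6
G1 X10.0 Y8.0
; layer 7
G0 Z12.2
G0 X9.0 Y8.0
G1 X8.7 Y8.7
G1 X8.0 Y9.0
G1 X7.3 Y8.7
G1 X7.0 Y8.0
G1 X7.3 Y7.3
G1 X8.0 Y7.0
G1 X8.7 Y7.3
G1 X9.0 Y8.0
M2 ; end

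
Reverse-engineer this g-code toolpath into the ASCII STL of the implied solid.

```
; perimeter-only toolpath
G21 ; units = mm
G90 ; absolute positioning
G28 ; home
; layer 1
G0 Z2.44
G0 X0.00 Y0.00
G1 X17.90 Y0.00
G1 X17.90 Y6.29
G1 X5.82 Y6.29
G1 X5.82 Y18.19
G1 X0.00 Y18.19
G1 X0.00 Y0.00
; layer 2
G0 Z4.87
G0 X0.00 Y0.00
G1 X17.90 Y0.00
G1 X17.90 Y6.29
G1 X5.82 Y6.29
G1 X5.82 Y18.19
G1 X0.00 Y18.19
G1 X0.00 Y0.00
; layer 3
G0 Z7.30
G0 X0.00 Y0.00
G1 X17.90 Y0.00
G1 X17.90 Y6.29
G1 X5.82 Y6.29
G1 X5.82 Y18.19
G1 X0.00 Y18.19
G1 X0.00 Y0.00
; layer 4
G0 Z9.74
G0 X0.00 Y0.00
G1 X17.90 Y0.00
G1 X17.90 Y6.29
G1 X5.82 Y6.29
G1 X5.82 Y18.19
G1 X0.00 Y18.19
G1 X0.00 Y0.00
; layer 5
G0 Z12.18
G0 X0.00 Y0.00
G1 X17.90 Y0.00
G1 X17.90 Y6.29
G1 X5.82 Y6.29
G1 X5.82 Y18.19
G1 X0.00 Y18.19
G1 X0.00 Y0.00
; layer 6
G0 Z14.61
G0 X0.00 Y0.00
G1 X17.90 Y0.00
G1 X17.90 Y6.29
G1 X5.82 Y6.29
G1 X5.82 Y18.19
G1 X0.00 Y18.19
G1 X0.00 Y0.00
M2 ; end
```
solid part
  facet normal 0.0000 0.0000 -1.0000
    outer loop
      vertex 17.90 6.29 0.00
      vertex 17.90 0.00 0.00
      vertex 0.00 0.00 0.00
    endloop
  endfacet
  facet normal 0.0000 0.0000 -1.0000
    outer loop
      vertex 5.82 6.29 0.00
      vertex 17.90 6.29 0.00
      vertex 0.00 0.00 0.00
    endloop
  endfacet
  facet normal 0.0000 0.0000 -1.0000
    outer loop
      vertex 5.82 18.19 0.00
      vertex 5.82 6.29 0.00
      vertex 0.00 0.00 0.00
    endloop
  endfacet
  facet normal 0.0000 0.0000 -1.0000
    outer loop
      vertex 0.00 18.19 0.00
      vertex 5.82 18.19 0.00
      vertex 0.00 0.00 0.00
    endloop
  endfacet
  facet normal 0.0000 0.0000 1.0000
    outer loop
      vertex 0.00 0.00 14.61
      vertex 17.90 0.00 14.61
      vertex 17.90 6.29 14.61
    endloop
  endfacet
  facet normal 0.0000 0.0000 1.0000
    outer loop
      vertex 0.00 0.00 14.61
      vertex 17.90 6.29 14.61
      vertex 5.82 6.29 14.61
    endloop
  endfacet
  facet normal 0.0000 0.0000 1.0000
    outer loop
      vertex 0.00 0.00 14.61
      vertex 5.82 6.29 14.61
      vertex 5.82 18.19 14.61
    endloop
  endfacet
  facet normal 0.0000 0.0000 1.0000
    outer loop
      vertex 0.00 0.00 14.61
      vertex 5.82 18.19 14.61
      vertex 0.00 18.19 14.61
    endloop
  endfacet
  facet normal 0.0000 -1.0000 0.0000
    outer loop
      vertex 0.00 0.00 0.00
      vertex 17.90 0.00 0.00
      vertex 17.90 0.00 14.61
    endloop
  endfacet
  facet normal 0.0000 -1.0000 0.0000
    outer loop
      vertex 0.00 0.00 0.00
      vertex 17.90 0.00 14.61
      vertex 0.00 0.00 14.61
    endloop
  endfacet
  facet normal 1.0000 0.0000 0.0000
    outer loop
      vertex 17.90 0.00 0.00
      vertex 17.90 6.29 0.00
      vertex 17.90 6.29 14.61
    endloop
  endfacet
  facet normal 1.0000 0.0000 0.0000
    outer loop
      vertex 17.90 0.00 0.00
      vertex 17.90 6.29 14.61
      vertex 17.90 0.00 14.61
    endloop
  endfacet
  facet normal 0.0000 1.0000 0.0000
    outer loop
      vertex 17.90 6.29 0.00
      vertex 5.82 6.29 0.00
      vertex 5.82 6.29 14.61
    endloop
  endfacet
  facet normal 0.0000 1.0000 0.0000
    outer loop
      vertex 17.90 6.29 0.00
      vertex 5.82 6.29 14.61
      vertex 17.90 6.29 14.61
    endloop
  endfacet
  facet normal 1.0000 0.0000 0.0000
    outer loop
      vertex 5.82 6.29 0.00
      vertex 5.82 18.19 0.00
      vertex 5.82 18.19 14.61
    endloop
  endfacet
  facet normal 1.0000 0.0000 0.0000
    outer loop
      vertex 5.82 6.29 0.00
      vertex 5.82 18.19 14.61
      vertex 5.82 6.29 14.61
    endloop
  endfacet
  facet normal 0.0000 1.0000 0.0000
    outer loop
      vertex 5.82 18.19 0.00
      vertex 0.00 18.19 0.00
      vertex 0.00 18.19 14.61
    endloop
  endfacet
  facet normal 0.0000 1.0000 0.0000
    outer loop
      vertex 5.82 18.19 0.00
      vertex 0.00 18.19 14.61
      vertex 5.82 18.19 14.61
    endloop
  endfacet
  facet normal -1.0000 0.0000 0.0000
    outer loop
      vertex 0.00 18.19 0.00
      vertex 0.00 0.00 0.00
      vertex 0.00 0.00 14.61
    endloop
  endfacet
  facet normal -1.0000 0.0000 0.0000
    outer loop
      vertex 0.00 18.19 0.00
      vertex 0.00 0.00 14.61
      vertex 0.00 18.19 14.61
    endloop
  endfacet
endsolid part

The G0 Z moves step by Δz≈2.44 mm. Every layer's G1 loop is the same polygon, so the solid is a straight extrusion of it from z=0 to z≈14.6. Closing with flat bottom and top caps and triangulating gives 20 facets — an L-shaped prism: outer 17.9 × 18.2 mm, arm thicknesses ≈ 6.29 mm (horizontal) and 5.82 mm (vertical), extruded 14.6 mm in z.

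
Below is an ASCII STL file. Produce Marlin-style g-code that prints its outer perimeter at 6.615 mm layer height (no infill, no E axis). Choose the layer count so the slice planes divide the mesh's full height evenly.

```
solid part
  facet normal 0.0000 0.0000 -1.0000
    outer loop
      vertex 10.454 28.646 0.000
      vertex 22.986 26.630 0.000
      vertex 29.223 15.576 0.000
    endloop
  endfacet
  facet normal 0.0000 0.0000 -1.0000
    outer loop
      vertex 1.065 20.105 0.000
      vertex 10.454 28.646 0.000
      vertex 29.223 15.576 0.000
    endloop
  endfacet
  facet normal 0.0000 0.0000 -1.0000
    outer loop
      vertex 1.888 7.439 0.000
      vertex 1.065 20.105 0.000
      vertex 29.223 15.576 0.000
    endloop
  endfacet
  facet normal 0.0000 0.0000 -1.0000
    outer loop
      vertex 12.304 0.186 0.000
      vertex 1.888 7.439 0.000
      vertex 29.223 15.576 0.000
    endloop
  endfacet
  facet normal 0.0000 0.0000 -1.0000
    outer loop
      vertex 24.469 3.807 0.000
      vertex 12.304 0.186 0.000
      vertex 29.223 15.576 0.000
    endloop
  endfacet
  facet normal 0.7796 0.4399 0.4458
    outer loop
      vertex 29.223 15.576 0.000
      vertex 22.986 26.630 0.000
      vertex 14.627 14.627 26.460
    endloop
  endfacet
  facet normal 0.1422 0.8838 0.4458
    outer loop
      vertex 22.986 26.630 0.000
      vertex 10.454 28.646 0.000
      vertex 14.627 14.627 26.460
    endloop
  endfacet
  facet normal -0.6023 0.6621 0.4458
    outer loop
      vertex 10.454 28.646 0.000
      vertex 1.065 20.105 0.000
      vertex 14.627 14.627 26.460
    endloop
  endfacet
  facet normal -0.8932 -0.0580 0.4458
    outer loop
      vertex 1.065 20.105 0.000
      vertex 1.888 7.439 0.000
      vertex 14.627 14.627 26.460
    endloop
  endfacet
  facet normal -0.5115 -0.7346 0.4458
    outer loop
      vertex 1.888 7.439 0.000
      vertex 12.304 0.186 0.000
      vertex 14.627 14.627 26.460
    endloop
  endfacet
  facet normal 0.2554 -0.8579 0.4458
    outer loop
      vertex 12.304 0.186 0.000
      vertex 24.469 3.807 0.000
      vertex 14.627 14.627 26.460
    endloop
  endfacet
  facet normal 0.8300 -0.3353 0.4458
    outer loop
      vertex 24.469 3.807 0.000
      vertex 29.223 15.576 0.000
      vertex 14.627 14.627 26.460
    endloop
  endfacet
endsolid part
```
; perimeter-only toolpath
G21 ; units = mm
G90 ; absolute positioning
G28 ; home
; layer 1
G0 Z6.615
G0 X25.574 Y15.339
G1 X20.896 Y23.629
G1 X11.497 Y25.141
G1 X4.455 Y18.735
G1 X5.073 Y9.236
G1 X12.885 Y3.796
G1 X22.009 Y6.512
G1 X25.574 Y15.339
; layer 2
G0 Z13.230
G0 X21.925 Y15.102
G1 X18.806 Y20.628
G1 X12.541 Y21.637
G1 X7.846 Y17.366
G1 X8.258 Y11.033
G1 X13.466 Y7.407
G1 X19.548 Y9.217
G1 X21.925 Y15.102
; layer 3
G0 Z19.845
G0 X18.276 Y14.864
G1 X16.717 Y17.628
G1 X13.584 Y18.132
G1 X11.236 Y15.997
G1 X11.442 Y12.830
G1 X14.046 Y11.017
G1 X17.088 Y11.922
G1 X18.276 Y14.864
M2 ; end

The solid is a regular 7-sided pyramid, base circumscribed radius ≈ 14.6 mm, apex at z ≈ 26.5 mm. Slicing at Δz = 6.615 mm — 4 equal slices spanning the solid's height, so layer i sits at z = i·h/4 — gives 3 non-empty perimeters. Each is a 7-segment closed polygon; G0 lifts to the layer z and rapids to the start vertex, then G1 traces the edges. The cross-section shrinks linearly with z (the slice at the apex is degenerate and omitted).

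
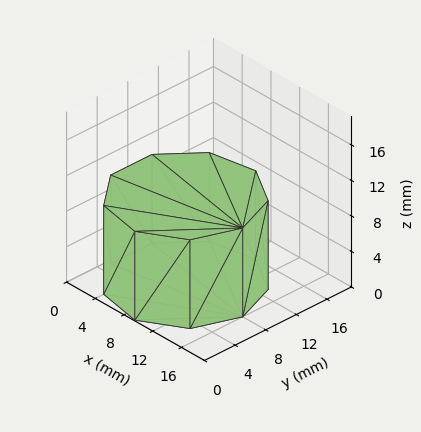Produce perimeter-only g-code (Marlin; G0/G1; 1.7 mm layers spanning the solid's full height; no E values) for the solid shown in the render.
Reading the render: the shape is a regular 9-sided prism (a cylinder approximated with 9 flat sides), circumscribed radius ≈ 8 mm, height ≈ 10 mm (dimensions read to the nearest mm from the axis ticks). For the g-code, the solid's height is divided into equal slices at the stated Δz and each level perimeter traced with G1 moves after a G0 lift.

; perimeter-only toolpath
G21 ; units = mm
G90 ; absolute positioning
G28 ; home
; layer 1
G0 Z1.7
G0 X16.0 Y8.0
G1 X14.1 Y13.1
G1 X9.4 Y15.9
G1 X4.0 Y14.9
G1 X0.5 Y10.7
G1 X0.5 Y5.3
G1 X4.0 Y1.1
G1 X9.4 Y0.1
G1 X14.1 Y2.9
G1 X16.0 Y8.0
; layer 2
G0 Z3.3
G0 X16.0 Y8.0
G1 X14.1 Y13.1
G1 X9.4 Y15.9
G1 X4.0 Y14.9
G1 X0.5 Y10.7
G1 X0.5 Y5.3
G1 X4.0 Y1.1
G1 X9.4 Y0.1
G1 X14.1 Y2.9
G1 X16.0 Y8.0
; layer 3
G0 Z5.0
G0 X16.0 Y8.0
G1 X14.1 Y13.1
G1 X9.4 Y15.9
G1 X4.0 Y14.9
G1 X0.5 Y10.7
G1 X0.5 Y5.3
G1 X4.0 Y1.1
G1 X9.4 Y0.1
G1 X14.1 Y2.9
G1 X16.0 Y8.0
; layer 4
G0 Z6.7
G0 X16.0 Y8.0
G1 X14.1 Y13.1
G1 X9.4 Y15.9
G1 X4.0 Y14.9
G1 X0.5 Y10.7
G1 X0.5 Y5.3
G1 X4.0 Y1.1
G1 X9.4 Y0.1
G1 X14.1 Y2.9
G1 X16.0 Y8.0
; layer 5
G0 Z8.3
G0 X16.0 Y8.0
G1 X14.1 Y13.1
G1 X9.4 Y15.9
G1 X4.0 Y14.9
G1 X0.5 Y10.7
G1 X0.5 Y5.3
G1 X4.0 Y1.1
G1 X9.4 Y0.1
G1 X14.1 Y2.9
G1 X16.0 Y8.0
; layer 6
G0 Z10.0
G0 X16.0 Y8.0
G1 X14.1 Y13.1
G1 X9.4 Y15.9
G1 X4.0 Y14.9
G1 X0.5 Y10.7
G1 X0.5 Y5.3
G1 X4.0 Y1.1
G1 X9.4 Y0.1
G1 X14.1 Y2.9
G1 X16.0 Y8.0
M2 ; end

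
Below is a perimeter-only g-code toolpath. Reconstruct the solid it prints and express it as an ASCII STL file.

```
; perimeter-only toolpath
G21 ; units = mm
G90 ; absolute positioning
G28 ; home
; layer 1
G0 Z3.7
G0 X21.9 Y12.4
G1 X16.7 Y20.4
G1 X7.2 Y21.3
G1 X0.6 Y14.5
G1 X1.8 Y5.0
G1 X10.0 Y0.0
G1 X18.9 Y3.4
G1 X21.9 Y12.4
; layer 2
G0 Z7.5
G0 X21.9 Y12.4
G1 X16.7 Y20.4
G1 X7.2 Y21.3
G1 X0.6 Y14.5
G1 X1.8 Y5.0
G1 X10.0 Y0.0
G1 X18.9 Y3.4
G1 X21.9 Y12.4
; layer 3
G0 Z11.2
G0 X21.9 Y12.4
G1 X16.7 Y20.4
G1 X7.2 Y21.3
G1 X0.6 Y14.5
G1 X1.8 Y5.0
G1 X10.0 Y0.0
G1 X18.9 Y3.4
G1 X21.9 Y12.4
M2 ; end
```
solid part
  facet normal 0.0000 0.0000 -1.0000
    outer loop
      vertex 7.2 21.3 0.0
      vertex 16.7 20.4 0.0
      vertex 21.9 12.4 0.0
    endloop
  endfacet
  facet normal 0.0000 0.0000 -1.0000
    outer loop
      vertex 0.6 14.5 0.0
      vertex 7.2 21.3 0.0
      vertex 21.9 12.4 0.0
    endloop
  endfacet
  facet normal 0.0000 0.0000 -1.0000
    outer loop
      vertex 1.8 5.0 0.0
      vertex 0.6 14.5 0.0
      vertex 21.9 12.4 0.0
    endloop
  endfacet
  facet normal 0.0000 0.0000 -1.0000
    outer loop
      vertex 10.0 0.0 0.0
      vertex 1.8 5.0 0.0
      vertex 21.9 12.4 0.0
    endloop
  endfacet
  facet normal 0.0000 0.0000 -1.0000
    outer loop
      vertex 18.9 3.4 0.0
      vertex 10.0 0.0 0.0
      vertex 21.9 12.4 0.0
    endloop
  endfacet
  facet normal 0.0000 0.0000 1.0000
    outer loop
      vertex 21.9 12.4 11.2
      vertex 16.7 20.4 11.2
      vertex 7.2 21.3 11.2
    endloop
  endfacet
  facet normal 0.0000 0.0000 1.0000
    outer loop
      vertex 21.9 12.4 11.2
      vertex 7.2 21.3 11.2
      vertex 0.6 14.5 11.2
    endloop
  endfacet
  facet normal 0.0000 0.0000 1.0000
    outer loop
      vertex 21.9 12.4 11.2
      vertex 0.6 14.5 11.2
      vertex 1.8 5.0 11.2
    endloop
  endfacet
  facet normal 0.0000 0.0000 1.0000
    outer loop
      vertex 21.9 12.4 11.2
      vertex 1.8 5.0 11.2
      vertex 10.0 0.0 11.2
    endloop
  endfacet
  facet normal 0.0000 0.0000 1.0000
    outer loop
      vertex 21.9 12.4 11.2
      vertex 10.0 0.0 11.2
      vertex 18.9 3.4 11.2
    endloop
  endfacet
  facet normal 0.8384 0.5450 0.0000
    outer loop
      vertex 21.9 12.4 0.0
      vertex 16.7 20.4 0.0
      vertex 16.7 20.4 11.2
    endloop
  endfacet
  facet normal 0.8384 0.5450 0.0000
    outer loop
      vertex 21.9 12.4 0.0
      vertex 16.7 20.4 11.2
      vertex 21.9 12.4 11.2
    endloop
  endfacet
  facet normal 0.0943 0.9955 0.0000
    outer loop
      vertex 16.7 20.4 0.0
      vertex 7.2 21.3 0.0
      vertex 7.2 21.3 11.2
    endloop
  endfacet
  facet normal 0.0943 0.9955 0.0000
    outer loop
      vertex 16.7 20.4 0.0
      vertex 7.2 21.3 11.2
      vertex 16.7 20.4 11.2
    endloop
  endfacet
  facet normal -0.7176 0.6965 0.0000
    outer loop
      vertex 7.2 21.3 0.0
      vertex 0.6 14.5 0.0
      vertex 0.6 14.5 11.2
    endloop
  endfacet
  facet normal -0.7176 0.6965 0.0000
    outer loop
      vertex 7.2 21.3 0.0
      vertex 0.6 14.5 11.2
      vertex 7.2 21.3 11.2
    endloop
  endfacet
  facet normal -0.9921 -0.1253 0.0000
    outer loop
      vertex 0.6 14.5 0.0
      vertex 1.8 5.0 0.0
      vertex 1.8 5.0 11.2
    endloop
  endfacet
  facet normal -0.9921 -0.1253 0.0000
    outer loop
      vertex 0.6 14.5 0.0
      vertex 1.8 5.0 11.2
      vertex 0.6 14.5 11.2
    endloop
  endfacet
  facet normal -0.5206 -0.8538 0.0000
    outer loop
      vertex 1.8 5.0 0.0
      vertex 10.0 0.0 0.0
      vertex 10.0 0.0 11.2
    endloop
  endfacet
  facet normal -0.5206 -0.8538 0.0000
    outer loop
      vertex 1.8 5.0 0.0
      vertex 10.0 0.0 11.2
      vertex 1.8 5.0 11.2
    endloop
  endfacet
  facet normal 0.3569 -0.9342 0.0000
    outer loop
      vertex 10.0 0.0 0.0
      vertex 18.9 3.4 0.0
      vertex 18.9 3.4 11.2
    endloop
  endfacet
  facet normal 0.3569 -0.9342 0.0000
    outer loop
      vertex 10.0 0.0 0.0
      vertex 18.9 3.4 11.2
      vertex 10.0 0.0 11.2
    endloop
  endfacet
  facet normal 0.9487 -0.3162 0.0000
    outer loop
      vertex 18.9 3.4 0.0
      vertex 21.9 12.4 0.0
      vertex 21.9 12.4 11.2
    endloop
  endfacet
  facet normal 0.9487 -0.3162 0.0000
    outer loop
      vertex 18.9 3.4 0.0
      vertex 21.9 12.4 11.2
      vertex 18.9 3.4 11.2
    endloop
  endfacet
endsolid part

The G0 Z moves step by Δz≈3.7 mm. Every layer's G1 loop is the same polygon, so the solid is a straight extrusion of it from z=0 to z≈11.2. Closing with flat bottom and top caps and triangulating gives 24 facets — a regular 7-sided prism (a cylinder approximated with 7 flat sides), circumscribed radius ≈ 11 mm, height ≈ 11.2 mm.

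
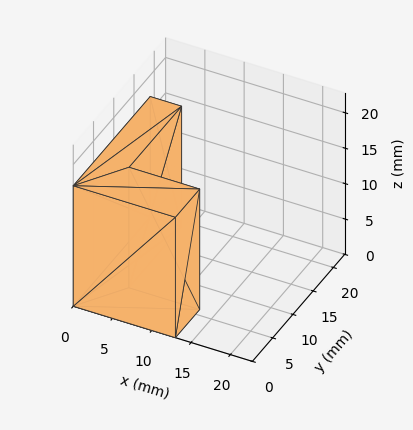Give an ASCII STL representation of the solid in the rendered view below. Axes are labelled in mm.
Reading the render: the shape is an L-shaped prism: outer 13 × 19 mm, arm thicknesses ≈ 6 mm (horizontal) and 4 mm (vertical), extruded 17 mm in z (dimensions read to the nearest mm from the axis ticks). For the STL, each face is triangulated and given an outward normal.

solid part
  facet normal 0.0000 0.0000 -1.0000
    outer loop
      vertex 13.000 6.000 0.000
      vertex 13.000 0.000 0.000
      vertex 0.000 0.000 0.000
    endloop
  endfacet
  facet normal 0.0000 0.0000 -1.0000
    outer loop
      vertex 4.000 6.000 0.000
      vertex 13.000 6.000 0.000
      vertex 0.000 0.000 0.000
    endloop
  endfacet
  facet normal 0.0000 0.0000 -1.0000
    outer loop
      vertex 4.000 19.000 0.000
      vertex 4.000 6.000 0.000
      vertex 0.000 0.000 0.000
    endloop
  endfacet
  facet normal 0.0000 0.0000 -1.0000
    outer loop
      vertex 0.000 19.000 0.000
      vertex 4.000 19.000 0.000
      vertex 0.000 0.000 0.000
    endloop
  endfacet
  facet normal 0.0000 0.0000 1.0000
    outer loop
      vertex 0.000 0.000 17.000
      vertex 13.000 0.000 17.000
      vertex 13.000 6.000 17.000
    endloop
  endfacet
  facet normal 0.0000 0.0000 1.0000
    outer loop
      vertex 0.000 0.000 17.000
      vertex 13.000 6.000 17.000
      vertex 4.000 6.000 17.000
    endloop
  endfacet
  facet normal 0.0000 0.0000 1.0000
    outer loop
      vertex 0.000 0.000 17.000
      vertex 4.000 6.000 17.000
      vertex 4.000 19.000 17.000
    endloop
  endfacet
  facet normal 0.0000 0.0000 1.0000
    outer loop
      vertex 0.000 0.000 17.000
      vertex 4.000 19.000 17.000
      vertex 0.000 19.000 17.000
    endloop
  endfacet
  facet normal 0.0000 -1.0000 0.0000
    outer loop
      vertex 0.000 0.000 0.000
      vertex 13.000 0.000 0.000
      vertex 13.000 0.000 17.000
    endloop
  endfacet
  facet normal 0.0000 -1.0000 0.0000
    outer loop
      vertex 0.000 0.000 0.000
      vertex 13.000 0.000 17.000
      vertex 0.000 0.000 17.000
    endloop
  endfacet
  facet normal 1.0000 0.0000 0.0000
    outer loop
      vertex 13.000 0.000 0.000
      vertex 13.000 6.000 0.000
      vertex 13.000 6.000 17.000
    endloop
  endfacet
  facet normal 1.0000 0.0000 0.0000
    outer loop
      vertex 13.000 0.000 0.000
      vertex 13.000 6.000 17.000
      vertex 13.000 0.000 17.000
    endloop
  endfacet
  facet normal 0.0000 1.0000 0.0000
    outer loop
      vertex 13.000 6.000 0.000
      vertex 4.000 6.000 0.000
      vertex 4.000 6.000 17.000
    endloop
  endfacet
  facet normal 0.0000 1.0000 0.0000
    outer loop
      vertex 13.000 6.000 0.000
      vertex 4.000 6.000 17.000
      vertex 13.000 6.000 17.000
    endloop
  endfacet
  facet normal 1.0000 0.0000 0.0000
    outer loop
      vertex 4.000 6.000 0.000
      vertex 4.000 19.000 0.000
      vertex 4.000 19.000 17.000
    endloop
  endfacet
  facet normal 1.0000 0.0000 0.0000
    outer loop
      vertex 4.000 6.000 0.000
      vertex 4.000 19.000 17.000
      vertex 4.000 6.000 17.000
    endloop
  endfacet
  facet normal 0.0000 1.0000 0.0000
    outer loop
      vertex 4.000 19.000 0.000
      vertex 0.000 19.000 0.000
      vertex 0.000 19.000 17.000
    endloop
  endfacet
  facet normal 0.0000 1.0000 0.0000
    outer loop
      vertex 4.000 19.000 0.000
      vertex 0.000 19.000 17.000
      vertex 4.000 19.000 17.000
    endloop
  endfacet
  facet normal -1.0000 0.0000 0.0000
    outer loop
      vertex 0.000 19.000 0.000
      vertex 0.000 0.000 0.000
      vertex 0.000 0.000 17.000
    endloop
  endfacet
  facet normal -1.0000 0.0000 0.0000
    outer loop
      vertex 0.000 19.000 0.000
      vertex 0.000 0.000 17.000
      vertex 0.000 19.000 17.000
    endloop
  endfacet
endsolid part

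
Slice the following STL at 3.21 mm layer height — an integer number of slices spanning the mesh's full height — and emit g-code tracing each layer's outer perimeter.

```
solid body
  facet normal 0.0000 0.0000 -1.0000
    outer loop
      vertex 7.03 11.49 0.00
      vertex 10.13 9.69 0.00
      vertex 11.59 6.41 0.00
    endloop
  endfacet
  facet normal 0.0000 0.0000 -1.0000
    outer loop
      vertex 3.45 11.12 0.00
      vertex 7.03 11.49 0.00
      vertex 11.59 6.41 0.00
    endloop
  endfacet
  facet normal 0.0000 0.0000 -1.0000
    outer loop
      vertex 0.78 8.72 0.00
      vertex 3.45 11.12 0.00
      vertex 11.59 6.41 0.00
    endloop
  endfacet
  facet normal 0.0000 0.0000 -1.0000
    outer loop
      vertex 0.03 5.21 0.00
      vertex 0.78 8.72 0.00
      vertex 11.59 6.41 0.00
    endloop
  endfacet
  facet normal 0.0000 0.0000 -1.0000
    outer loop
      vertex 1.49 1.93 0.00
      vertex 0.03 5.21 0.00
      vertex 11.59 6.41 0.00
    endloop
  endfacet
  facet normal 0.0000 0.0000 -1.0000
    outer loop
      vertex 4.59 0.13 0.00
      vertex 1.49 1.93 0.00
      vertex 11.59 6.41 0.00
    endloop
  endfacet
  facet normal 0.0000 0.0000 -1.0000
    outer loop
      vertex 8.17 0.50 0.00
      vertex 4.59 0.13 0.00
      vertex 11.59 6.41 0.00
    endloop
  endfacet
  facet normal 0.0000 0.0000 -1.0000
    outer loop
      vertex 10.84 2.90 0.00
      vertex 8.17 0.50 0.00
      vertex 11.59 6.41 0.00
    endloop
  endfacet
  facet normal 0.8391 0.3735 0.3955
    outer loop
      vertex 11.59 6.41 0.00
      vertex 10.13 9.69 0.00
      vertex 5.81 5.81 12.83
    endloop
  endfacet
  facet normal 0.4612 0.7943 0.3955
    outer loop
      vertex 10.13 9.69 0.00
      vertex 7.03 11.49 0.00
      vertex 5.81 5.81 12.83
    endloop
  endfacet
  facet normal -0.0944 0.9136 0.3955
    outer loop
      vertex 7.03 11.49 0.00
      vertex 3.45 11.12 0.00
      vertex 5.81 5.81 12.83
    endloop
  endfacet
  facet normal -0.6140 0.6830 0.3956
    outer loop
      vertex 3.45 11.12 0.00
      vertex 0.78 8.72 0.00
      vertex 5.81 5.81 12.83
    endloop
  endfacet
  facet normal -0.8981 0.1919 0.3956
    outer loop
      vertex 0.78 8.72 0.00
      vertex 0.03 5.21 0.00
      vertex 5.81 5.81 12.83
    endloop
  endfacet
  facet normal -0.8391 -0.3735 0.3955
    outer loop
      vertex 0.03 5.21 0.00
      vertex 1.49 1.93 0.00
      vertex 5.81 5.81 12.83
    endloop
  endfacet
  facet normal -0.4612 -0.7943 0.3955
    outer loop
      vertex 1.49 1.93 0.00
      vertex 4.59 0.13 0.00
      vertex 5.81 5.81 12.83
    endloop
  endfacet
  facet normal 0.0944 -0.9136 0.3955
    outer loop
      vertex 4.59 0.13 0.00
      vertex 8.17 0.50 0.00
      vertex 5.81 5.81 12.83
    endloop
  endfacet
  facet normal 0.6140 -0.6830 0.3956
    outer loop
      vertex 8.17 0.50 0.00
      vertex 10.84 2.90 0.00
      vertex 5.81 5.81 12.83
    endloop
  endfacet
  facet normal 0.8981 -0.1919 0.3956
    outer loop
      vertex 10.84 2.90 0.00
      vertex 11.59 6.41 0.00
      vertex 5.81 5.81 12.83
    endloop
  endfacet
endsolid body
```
; perimeter-only toolpath
G21 ; units = mm
G90 ; absolute positioning
G28 ; home
; layer 1
G0 Z3.21
G0 X10.14 Y6.26
G1 X9.05 Y8.72
G1 X6.72 Y10.07
G1 X4.04 Y9.79
G1 X2.04 Y7.99
G1 X1.47 Y5.36
G1 X2.57 Y2.90
G1 X4.89 Y1.55
G1 X7.58 Y1.83
G1 X9.58 Y3.63
G1 X10.14 Y6.26
; layer 2
G0 Z6.42
G0 X8.70 Y6.11
G1 X7.97 Y7.75
G1 X6.42 Y8.65
G1 X4.63 Y8.46
G1 X3.29 Y7.27
G1 X2.92 Y5.51
G1 X3.65 Y3.87
G1 X5.20 Y2.97
G1 X6.99 Y3.15
G1 X8.32 Y4.35
G1 X8.70 Y6.11
; layer 3
G0 Z9.62
G0 X7.25 Y5.96
G1 X6.89 Y6.78
G1 X6.12 Y7.23
G1 X5.22 Y7.14
G1 X4.55 Y6.54
G1 X4.37 Y5.66
G1 X4.73 Y4.84
G1 X5.50 Y4.39
G1 X6.40 Y4.48
G1 X7.07 Y5.08
G1 X7.25 Y5.96
M2 ; end

The solid is a regular 10-sided pyramid, base circumscribed radius ≈ 5.81 mm, apex at z ≈ 12.8 mm. Slicing at Δz = 3.21 mm — 4 equal slices spanning the solid's height, so layer i sits at z = i·h/4 — gives 3 non-empty perimeters. Each is a 10-segment closed polygon; G0 lifts to the layer z and rapids to the start vertex, then G1 traces the edges. The cross-section shrinks linearly with z (the slice at the apex is degenerate and omitted).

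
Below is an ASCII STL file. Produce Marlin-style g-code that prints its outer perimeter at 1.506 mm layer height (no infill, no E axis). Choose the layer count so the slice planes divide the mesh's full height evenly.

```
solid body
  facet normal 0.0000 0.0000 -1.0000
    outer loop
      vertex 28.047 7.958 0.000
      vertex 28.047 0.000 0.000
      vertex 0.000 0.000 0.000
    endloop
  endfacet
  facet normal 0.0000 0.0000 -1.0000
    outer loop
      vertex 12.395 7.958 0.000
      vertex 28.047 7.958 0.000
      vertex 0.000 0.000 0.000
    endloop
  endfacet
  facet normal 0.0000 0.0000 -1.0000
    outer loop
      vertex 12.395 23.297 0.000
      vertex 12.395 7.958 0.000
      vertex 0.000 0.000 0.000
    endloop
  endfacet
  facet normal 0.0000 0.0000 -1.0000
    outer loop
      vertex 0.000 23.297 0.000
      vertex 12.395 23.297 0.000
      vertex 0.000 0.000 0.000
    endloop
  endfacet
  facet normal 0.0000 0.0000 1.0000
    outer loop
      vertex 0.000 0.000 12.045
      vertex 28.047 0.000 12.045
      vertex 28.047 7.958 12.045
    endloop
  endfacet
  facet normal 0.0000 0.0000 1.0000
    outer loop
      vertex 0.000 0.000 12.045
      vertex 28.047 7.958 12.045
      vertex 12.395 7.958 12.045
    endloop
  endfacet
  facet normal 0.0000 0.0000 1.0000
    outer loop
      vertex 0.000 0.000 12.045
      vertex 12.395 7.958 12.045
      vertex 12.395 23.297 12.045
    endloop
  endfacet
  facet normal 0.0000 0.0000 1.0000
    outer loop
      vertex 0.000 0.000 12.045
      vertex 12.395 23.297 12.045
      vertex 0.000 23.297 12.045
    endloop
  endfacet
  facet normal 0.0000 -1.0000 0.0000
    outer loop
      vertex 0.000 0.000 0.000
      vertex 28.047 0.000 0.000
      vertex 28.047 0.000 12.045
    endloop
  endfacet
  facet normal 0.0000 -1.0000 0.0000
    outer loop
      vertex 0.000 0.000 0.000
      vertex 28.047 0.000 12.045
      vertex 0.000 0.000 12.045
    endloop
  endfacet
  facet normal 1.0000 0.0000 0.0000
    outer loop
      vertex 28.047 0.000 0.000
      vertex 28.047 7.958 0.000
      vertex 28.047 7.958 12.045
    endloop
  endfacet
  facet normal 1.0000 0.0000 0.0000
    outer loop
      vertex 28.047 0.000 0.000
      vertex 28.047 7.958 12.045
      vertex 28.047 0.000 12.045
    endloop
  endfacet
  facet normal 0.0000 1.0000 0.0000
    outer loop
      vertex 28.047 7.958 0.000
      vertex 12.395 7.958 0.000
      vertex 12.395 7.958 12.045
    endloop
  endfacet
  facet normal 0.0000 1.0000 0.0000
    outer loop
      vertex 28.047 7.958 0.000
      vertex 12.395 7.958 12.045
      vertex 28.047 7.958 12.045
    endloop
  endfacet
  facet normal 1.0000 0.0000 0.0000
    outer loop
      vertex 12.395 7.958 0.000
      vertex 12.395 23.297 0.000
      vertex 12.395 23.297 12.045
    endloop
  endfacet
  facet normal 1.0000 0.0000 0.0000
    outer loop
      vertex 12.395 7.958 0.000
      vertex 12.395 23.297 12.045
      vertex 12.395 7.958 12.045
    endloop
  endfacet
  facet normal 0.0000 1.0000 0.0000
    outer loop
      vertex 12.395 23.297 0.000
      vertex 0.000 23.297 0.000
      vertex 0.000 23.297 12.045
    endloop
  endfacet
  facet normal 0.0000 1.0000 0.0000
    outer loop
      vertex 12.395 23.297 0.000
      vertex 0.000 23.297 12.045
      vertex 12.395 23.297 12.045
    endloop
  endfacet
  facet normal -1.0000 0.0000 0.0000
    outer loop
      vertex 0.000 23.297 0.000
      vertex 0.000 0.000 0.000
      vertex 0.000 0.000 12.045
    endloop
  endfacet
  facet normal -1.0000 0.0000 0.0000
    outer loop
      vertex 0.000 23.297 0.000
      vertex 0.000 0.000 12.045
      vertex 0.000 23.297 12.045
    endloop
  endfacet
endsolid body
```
; perimeter-only toolpath
G21 ; units = mm
G90 ; absolute positioning
G28 ; home
; layer 1
G0 Z1.506
G0 X0.000 Y0.000
G1 X28.047 Y0.000
G1 X28.047 Y7.958
G1 X12.395 Y7.958
G1 X12.395 Y23.297
G1 X0.000 Y23.297
G1 X0.000 Y0.000
; layer 2
G0 Z3.011
G0 X0.000 Y0.000
G1 X28.047 Y0.000
G1 X28.047 Y7.958
G1 X12.395 Y7.958
G1 X12.395 Y23.297
G1 X0.000 Y23.297
G1 X0.000 Y0.000
; layer 3
G0 Z4.517
G0 X0.000 Y0.000
G1 X28.047 Y0.000
G1 X28.047 Y7.958
G1 X12.395 Y7.958
G1 X12.395 Y23.297
G1 X0.000 Y23.297
G1 X0.000 Y0.000
; layer 4
G0 Z6.022
G0 X0.000 Y0.000
G1 X28.047 Y0.000
G1 X28.047 Y7.958
G1 X12.395 Y7.958
G1 X12.395 Y23.297
G1 X0.000 Y23.297
G1 X0.000 Y0.000
; layer 5
G0 Z7.528
G0 X0.000 Y0.000
G1 X28.047 Y0.000
G1 X28.047 Y7.958
G1 X12.395 Y7.958
G1 X12.395 Y23.297
G1 X0.000 Y23.297
G1 X0.000 Y0.000
; layer 6
G0 Z9.034
G0 X0.000 Y0.000
G1 X28.047 Y0.000
G1 X28.047 Y7.958
G1 X12.395 Y7.958
G1 X12.395 Y23.297
G1 X0.000 Y23.297
G1 X0.000 Y0.000
; layer 7
G0 Z10.539
G0 X0.000 Y0.000
G1 X28.047 Y0.000
G1 X28.047 Y7.958
G1 X12.395 Y7.958
G1 X12.395 Y23.297
G1 X0.000 Y23.297
G1 X0.000 Y0.000
; layer 8
G0 Z12.045
G0 X0.000 Y0.000
G1 X28.047 Y0.000
G1 X28.047 Y7.958
G1 X12.395 Y7.958
G1 X12.395 Y23.297
G1 X0.000 Y23.297
G1 X0.000 Y0.000
M2 ; end

The solid is an L-shaped prism: outer 28 × 23.3 mm, arm thicknesses ≈ 7.96 mm (horizontal) and 12.4 mm (vertical), extruded 12 mm in z. Slicing at Δz = 1.506 mm — 8 equal slices spanning the solid's height, so layer i sits at z = i·h/8 — gives 8 non-empty perimeters. Each is a 6-segment closed polygon; G0 lifts to the layer z and rapids to the start vertex, then G1 traces the edges.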